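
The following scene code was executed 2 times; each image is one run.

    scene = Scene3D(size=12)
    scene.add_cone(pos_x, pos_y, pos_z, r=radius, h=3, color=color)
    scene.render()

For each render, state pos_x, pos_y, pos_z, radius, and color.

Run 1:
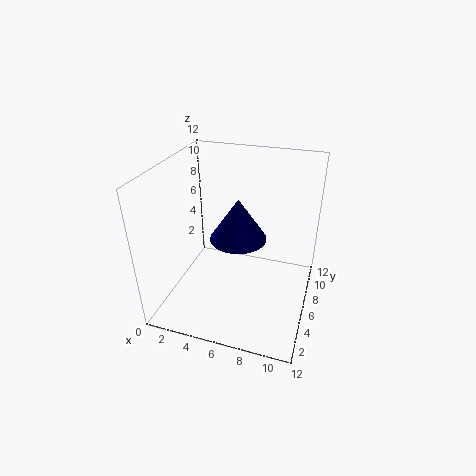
pos_x = 7, pos_y = 3, pos_z = 8, radius = 2, color = 'navy'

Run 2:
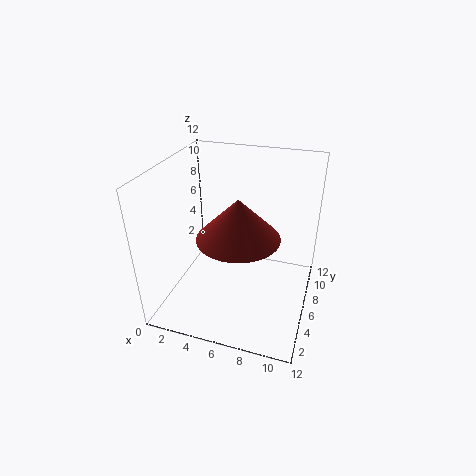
pos_x = 7, pos_y = 3, pos_z = 8, radius = 3, color = 'brown'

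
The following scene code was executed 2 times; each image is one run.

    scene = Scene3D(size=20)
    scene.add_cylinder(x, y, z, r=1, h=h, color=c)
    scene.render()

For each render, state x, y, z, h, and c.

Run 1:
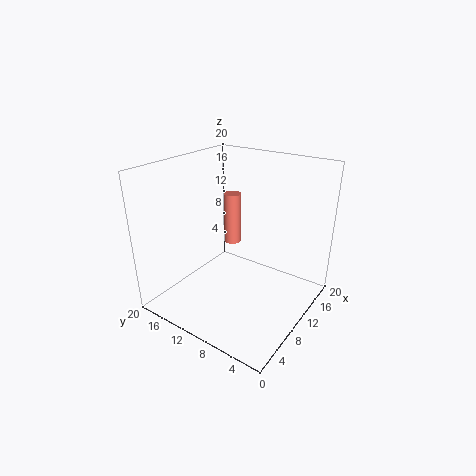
x = 6
y = 8
z = 12
h = 6
c = 'salmon'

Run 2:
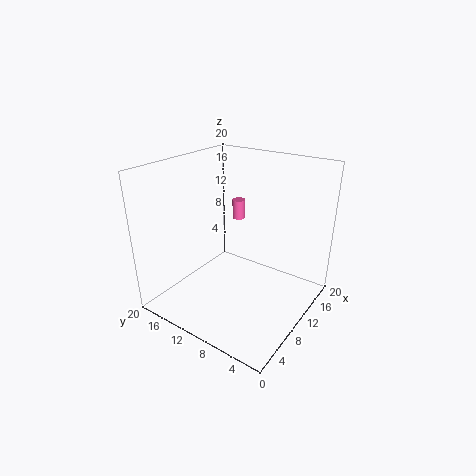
x = 16
y = 14
z = 10
h = 3
c = 'hotpink'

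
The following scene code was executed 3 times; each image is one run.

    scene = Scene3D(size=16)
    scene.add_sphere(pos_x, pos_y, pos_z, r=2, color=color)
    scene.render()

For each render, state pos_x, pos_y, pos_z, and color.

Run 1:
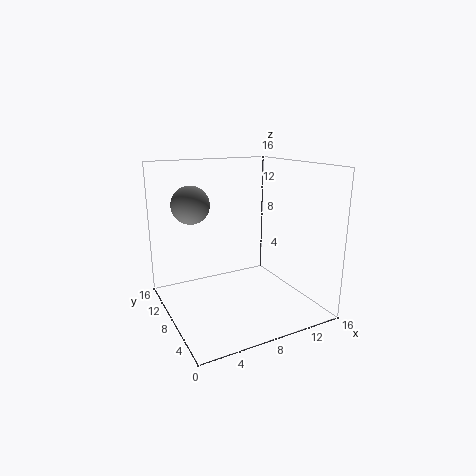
pos_x = 3; pos_y = 9; pos_z = 12; color = 'gray'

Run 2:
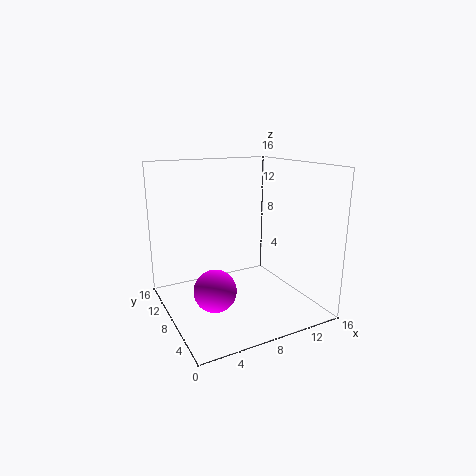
pos_x = 3; pos_y = 3; pos_z = 5; color = 'magenta'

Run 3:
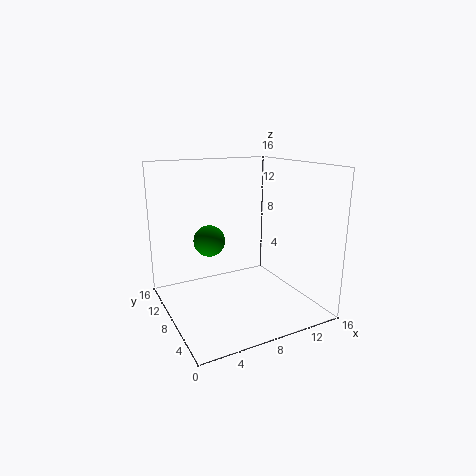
pos_x = 7; pos_y = 14; pos_z = 6; color = 'green'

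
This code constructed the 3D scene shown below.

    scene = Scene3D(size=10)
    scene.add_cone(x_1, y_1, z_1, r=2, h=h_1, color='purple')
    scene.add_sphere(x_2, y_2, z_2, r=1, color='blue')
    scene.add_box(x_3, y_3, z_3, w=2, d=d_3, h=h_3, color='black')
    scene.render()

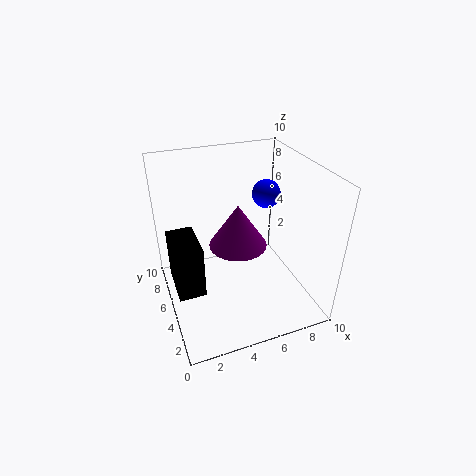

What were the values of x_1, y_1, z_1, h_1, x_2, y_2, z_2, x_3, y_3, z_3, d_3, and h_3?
x_1 = 5
y_1 = 5
z_1 = 4.5
h_1 = 3
x_2 = 7.5
y_2 = 6
z_2 = 7.5
x_3 = 0.5
y_3 = 5
z_3 = 0.5
d_3 = 3.5
h_3 = 4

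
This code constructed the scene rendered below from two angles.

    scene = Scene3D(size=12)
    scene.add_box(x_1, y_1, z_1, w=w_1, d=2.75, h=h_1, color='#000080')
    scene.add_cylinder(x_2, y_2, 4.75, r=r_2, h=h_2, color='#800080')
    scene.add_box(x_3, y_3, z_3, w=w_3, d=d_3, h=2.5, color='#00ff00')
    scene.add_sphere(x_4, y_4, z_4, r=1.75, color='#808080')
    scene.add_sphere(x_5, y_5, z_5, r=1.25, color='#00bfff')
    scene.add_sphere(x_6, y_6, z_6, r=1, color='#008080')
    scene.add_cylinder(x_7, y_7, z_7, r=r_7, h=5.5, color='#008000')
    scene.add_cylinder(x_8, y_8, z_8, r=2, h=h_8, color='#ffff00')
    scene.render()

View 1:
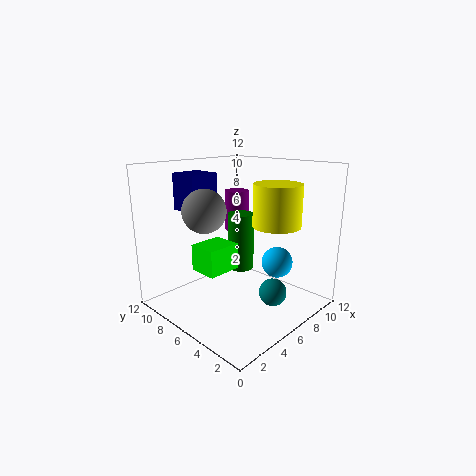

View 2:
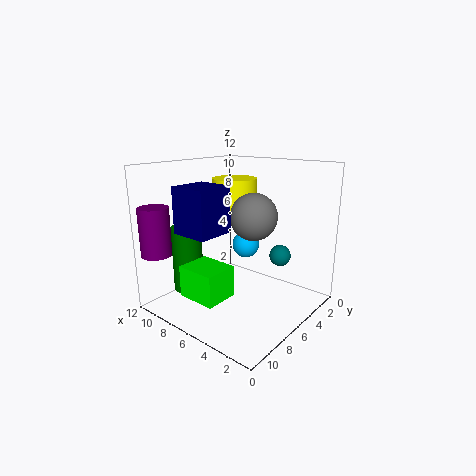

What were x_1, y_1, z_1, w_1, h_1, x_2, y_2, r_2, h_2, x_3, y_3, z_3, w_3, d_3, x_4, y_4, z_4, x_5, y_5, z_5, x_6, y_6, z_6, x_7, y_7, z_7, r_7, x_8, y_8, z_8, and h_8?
x_1 = 4, y_1 = 9.25, z_1 = 7.75, w_1 = 2.75, h_1 = 3.25, x_2 = 10.75, y_2 = 10.75, r_2 = 1.25, h_2 = 4, x_3 = 4.75, y_3 = 8, z_3 = 2, w_3 = 3.25, d_3 = 2.75, x_4 = 3.5, y_4 = 7.25, z_4 = 8.5, x_5 = 7.5, y_5 = 3, z_5 = 4.25, x_6 = 4.75, y_6 = 1.25, z_6 = 3.25, x_7 = 9.25, y_7 = 8.75, z_7 = 1.5, r_7 = 1.25, x_8 = 8.25, y_8 = 3.75, z_8 = 7, h_8 = 3.5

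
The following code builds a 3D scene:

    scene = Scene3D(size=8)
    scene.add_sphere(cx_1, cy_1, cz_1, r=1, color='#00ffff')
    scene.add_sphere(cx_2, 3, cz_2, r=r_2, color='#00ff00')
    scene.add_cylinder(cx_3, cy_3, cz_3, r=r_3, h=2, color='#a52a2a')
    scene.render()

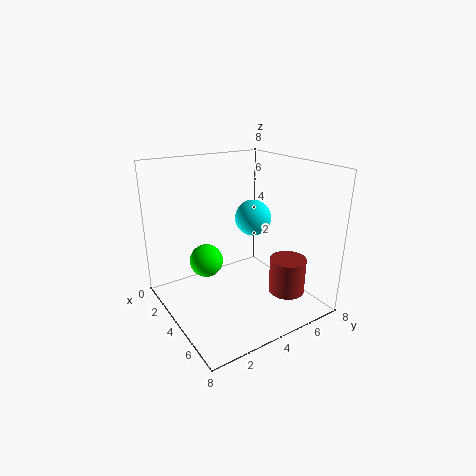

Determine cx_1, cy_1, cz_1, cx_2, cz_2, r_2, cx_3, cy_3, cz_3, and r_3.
cx_1 = 4; cy_1 = 5; cz_1 = 5; cx_2 = 2; cz_2 = 2; r_2 = 1; cx_3 = 6; cy_3 = 6; cz_3 = 1; r_3 = 1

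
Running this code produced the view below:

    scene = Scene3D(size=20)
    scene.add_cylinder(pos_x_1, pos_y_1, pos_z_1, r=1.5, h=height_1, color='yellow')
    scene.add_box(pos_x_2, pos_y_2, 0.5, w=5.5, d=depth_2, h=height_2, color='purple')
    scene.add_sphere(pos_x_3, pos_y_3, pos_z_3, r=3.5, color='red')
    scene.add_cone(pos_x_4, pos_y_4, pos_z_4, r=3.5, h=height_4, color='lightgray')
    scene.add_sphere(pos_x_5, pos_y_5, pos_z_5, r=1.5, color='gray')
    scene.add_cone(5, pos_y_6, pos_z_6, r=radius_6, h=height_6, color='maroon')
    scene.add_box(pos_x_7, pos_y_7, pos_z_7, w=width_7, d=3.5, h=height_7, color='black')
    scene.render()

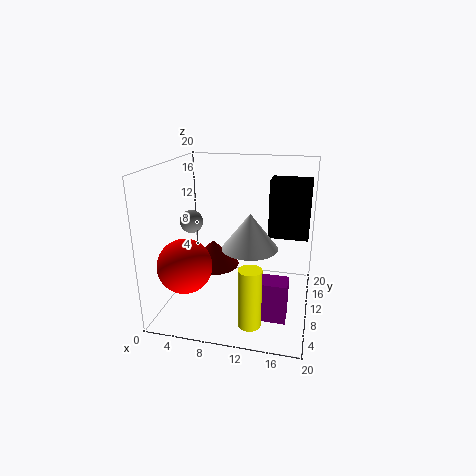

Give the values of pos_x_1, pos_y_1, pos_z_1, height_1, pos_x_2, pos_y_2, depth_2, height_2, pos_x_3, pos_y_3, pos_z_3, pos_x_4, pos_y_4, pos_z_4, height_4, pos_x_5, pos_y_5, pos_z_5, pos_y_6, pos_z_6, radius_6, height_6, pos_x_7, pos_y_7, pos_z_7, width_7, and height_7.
pos_x_1 = 13, pos_y_1 = 4, pos_z_1 = 0.5, height_1 = 8, pos_x_2 = 12, pos_y_2 = 5, depth_2 = 3, height_2 = 5.5, pos_x_3 = 4.5, pos_y_3 = 4, pos_z_3 = 8, pos_x_4 = 12.5, pos_y_4 = 6, pos_z_4 = 10.5, height_4 = 4.5, pos_x_5 = 4.5, pos_y_5 = 7, pos_z_5 = 13, pos_y_6 = 14, pos_z_6 = 3.5, radius_6 = 4, height_6 = 4, pos_x_7 = 14, pos_y_7 = 11, pos_z_7 = 10, width_7 = 5.5, height_7 = 8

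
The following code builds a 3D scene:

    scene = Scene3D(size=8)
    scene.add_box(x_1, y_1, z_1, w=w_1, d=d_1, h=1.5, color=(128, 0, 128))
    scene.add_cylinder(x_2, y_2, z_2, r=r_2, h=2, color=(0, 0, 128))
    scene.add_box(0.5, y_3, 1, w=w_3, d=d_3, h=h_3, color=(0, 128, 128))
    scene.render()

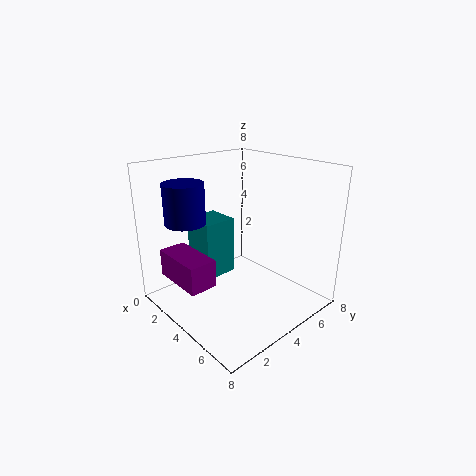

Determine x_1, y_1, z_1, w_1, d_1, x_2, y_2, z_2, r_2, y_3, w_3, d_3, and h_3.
x_1 = 1.5; y_1 = 0.5; z_1 = 2; w_1 = 3; d_1 = 1.5; x_2 = 3.5; y_2 = 1; z_2 = 5.5; r_2 = 1; y_3 = 3; w_3 = 2; d_3 = 2; h_3 = 3.5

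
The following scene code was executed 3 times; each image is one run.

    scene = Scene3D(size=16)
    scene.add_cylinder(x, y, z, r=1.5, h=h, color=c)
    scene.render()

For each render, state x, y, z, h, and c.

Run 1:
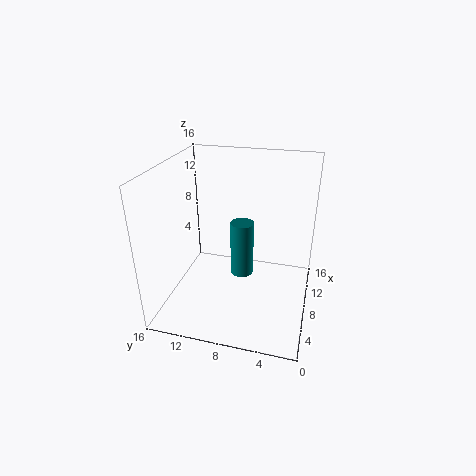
x = 12.75
y = 8.75
z = 0.25
h = 7.25
c = 'teal'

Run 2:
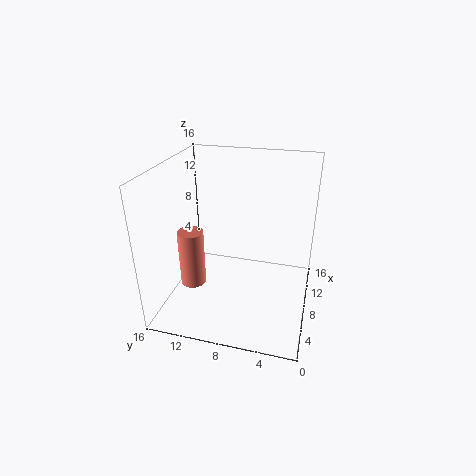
x = 7.5
y = 13.5
z = 1.5
h = 6.75
c = 'salmon'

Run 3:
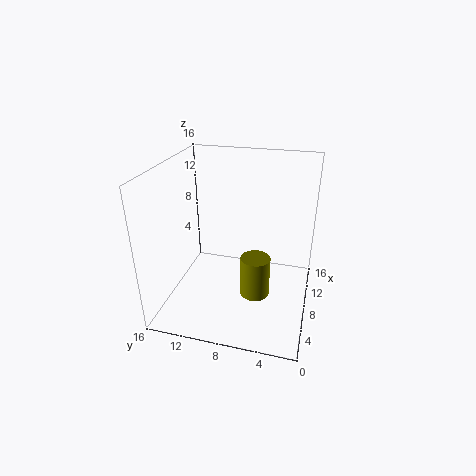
x = 4.5
y = 5.25
z = 3.75
h = 4.25
c = 'olive'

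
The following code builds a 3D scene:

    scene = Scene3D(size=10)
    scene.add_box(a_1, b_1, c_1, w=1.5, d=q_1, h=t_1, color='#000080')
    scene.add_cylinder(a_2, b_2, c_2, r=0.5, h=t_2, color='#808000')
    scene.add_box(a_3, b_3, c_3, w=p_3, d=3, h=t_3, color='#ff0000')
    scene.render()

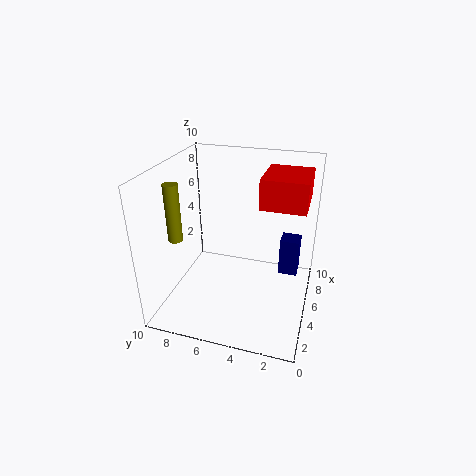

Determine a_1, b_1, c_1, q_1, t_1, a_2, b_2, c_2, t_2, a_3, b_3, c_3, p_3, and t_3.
a_1 = 8, b_1 = 1, c_1 = 0.5, q_1 = 1.5, t_1 = 3, a_2 = 3.5, b_2 = 9, c_2 = 5, t_2 = 4, a_3 = 4.5, b_3 = 0.5, c_3 = 7.5, p_3 = 3.5, t_3 = 2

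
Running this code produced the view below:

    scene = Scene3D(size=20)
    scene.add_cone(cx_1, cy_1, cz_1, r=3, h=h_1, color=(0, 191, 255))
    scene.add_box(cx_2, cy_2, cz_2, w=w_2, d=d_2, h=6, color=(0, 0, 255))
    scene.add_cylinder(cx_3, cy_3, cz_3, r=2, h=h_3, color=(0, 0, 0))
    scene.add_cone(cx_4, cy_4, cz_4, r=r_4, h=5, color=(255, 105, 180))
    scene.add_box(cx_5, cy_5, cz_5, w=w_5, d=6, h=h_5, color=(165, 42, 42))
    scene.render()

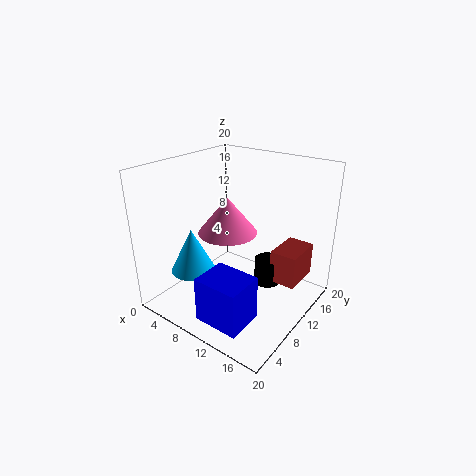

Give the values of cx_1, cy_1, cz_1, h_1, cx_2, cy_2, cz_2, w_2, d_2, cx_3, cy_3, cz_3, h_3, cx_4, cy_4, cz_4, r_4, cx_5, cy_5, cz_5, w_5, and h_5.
cx_1 = 6
cy_1 = 5
cz_1 = 6
h_1 = 6
cx_2 = 10
cy_2 = 1
cz_2 = 2
w_2 = 6
d_2 = 5
cx_3 = 12
cy_3 = 15
cz_3 = 1
h_3 = 4
cx_4 = 9
cy_4 = 9
cz_4 = 11
r_4 = 4
cx_5 = 13
cy_5 = 14
cz_5 = 2
w_5 = 4
h_5 = 5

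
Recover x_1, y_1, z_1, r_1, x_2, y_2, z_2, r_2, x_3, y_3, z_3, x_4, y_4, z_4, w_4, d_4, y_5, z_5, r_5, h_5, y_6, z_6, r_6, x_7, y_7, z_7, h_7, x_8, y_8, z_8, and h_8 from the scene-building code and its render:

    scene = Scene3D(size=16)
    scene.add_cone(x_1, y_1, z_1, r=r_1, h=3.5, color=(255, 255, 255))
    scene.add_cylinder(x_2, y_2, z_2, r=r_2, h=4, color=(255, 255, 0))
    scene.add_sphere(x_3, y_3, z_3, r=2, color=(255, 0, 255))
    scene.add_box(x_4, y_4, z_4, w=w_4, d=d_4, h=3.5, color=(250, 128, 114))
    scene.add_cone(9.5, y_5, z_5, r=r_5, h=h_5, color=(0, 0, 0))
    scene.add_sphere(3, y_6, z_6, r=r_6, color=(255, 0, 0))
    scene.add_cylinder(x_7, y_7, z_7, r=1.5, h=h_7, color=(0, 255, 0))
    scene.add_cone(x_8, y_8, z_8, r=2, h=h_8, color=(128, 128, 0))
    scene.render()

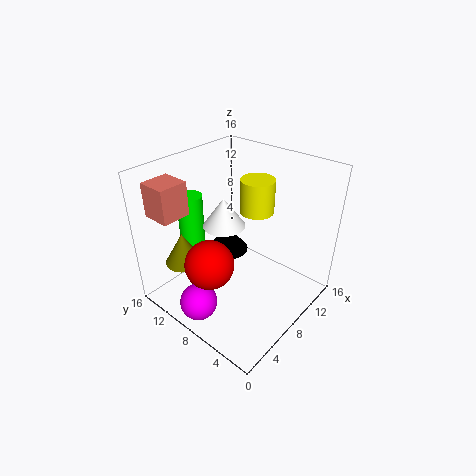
x_1 = 9
y_1 = 11
z_1 = 8
r_1 = 2.5
x_2 = 12
y_2 = 8.5
z_2 = 9.5
r_2 = 2
x_3 = 2
y_3 = 8.5
z_3 = 2.5
x_4 = 0.5
y_4 = 10.5
z_4 = 12
w_4 = 3
d_4 = 3
y_5 = 11
z_5 = 4.5
r_5 = 2.5
h_5 = 3
y_6 = 7.5
z_6 = 7.5
r_6 = 2.5
x_7 = 7
y_7 = 14.5
z_7 = 5
h_7 = 6.5
x_8 = 3
y_8 = 11.5
z_8 = 6
h_8 = 3.5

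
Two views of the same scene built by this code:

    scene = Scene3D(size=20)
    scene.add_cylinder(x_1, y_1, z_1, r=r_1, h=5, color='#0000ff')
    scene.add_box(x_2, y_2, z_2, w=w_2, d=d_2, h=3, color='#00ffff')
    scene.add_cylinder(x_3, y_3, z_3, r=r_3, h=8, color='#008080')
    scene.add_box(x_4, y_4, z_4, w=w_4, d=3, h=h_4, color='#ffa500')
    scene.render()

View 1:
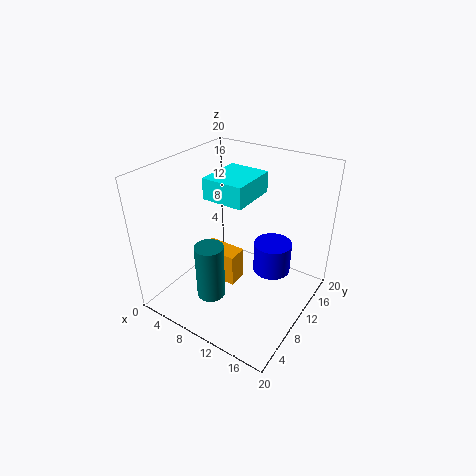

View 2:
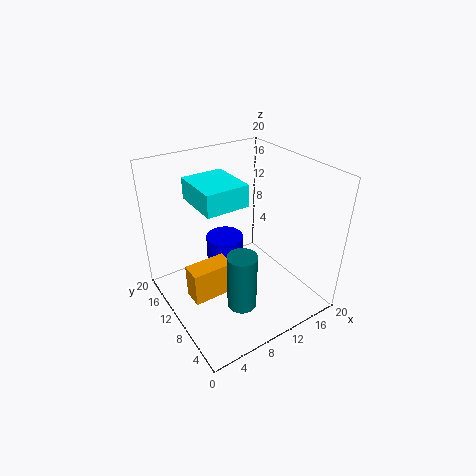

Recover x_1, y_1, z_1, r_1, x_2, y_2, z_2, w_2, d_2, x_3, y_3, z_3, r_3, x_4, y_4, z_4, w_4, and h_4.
x_1 = 12
y_1 = 17
z_1 = 1
r_1 = 3
x_2 = 5
y_2 = 9
z_2 = 15
w_2 = 6
d_2 = 7
x_3 = 8
y_3 = 6
z_3 = 2
r_3 = 2
x_4 = 3
y_4 = 10
z_4 = 1
w_4 = 6
h_4 = 5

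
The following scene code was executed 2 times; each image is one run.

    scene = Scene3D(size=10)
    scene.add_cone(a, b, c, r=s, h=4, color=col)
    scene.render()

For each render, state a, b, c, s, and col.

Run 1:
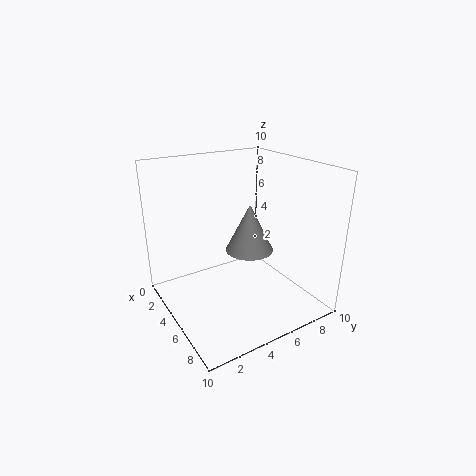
a = 2, b = 8, c = 2, s = 2, col = 'gray'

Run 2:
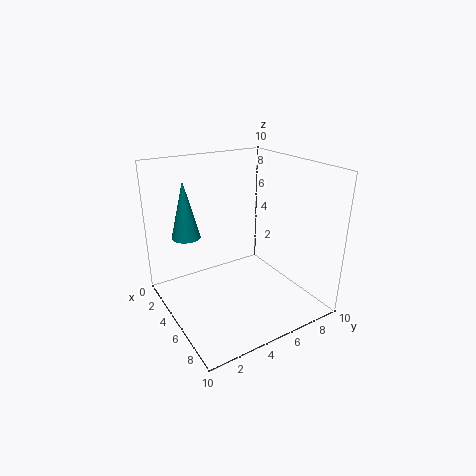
a = 3, b = 2, c = 5, s = 1, col = 'teal'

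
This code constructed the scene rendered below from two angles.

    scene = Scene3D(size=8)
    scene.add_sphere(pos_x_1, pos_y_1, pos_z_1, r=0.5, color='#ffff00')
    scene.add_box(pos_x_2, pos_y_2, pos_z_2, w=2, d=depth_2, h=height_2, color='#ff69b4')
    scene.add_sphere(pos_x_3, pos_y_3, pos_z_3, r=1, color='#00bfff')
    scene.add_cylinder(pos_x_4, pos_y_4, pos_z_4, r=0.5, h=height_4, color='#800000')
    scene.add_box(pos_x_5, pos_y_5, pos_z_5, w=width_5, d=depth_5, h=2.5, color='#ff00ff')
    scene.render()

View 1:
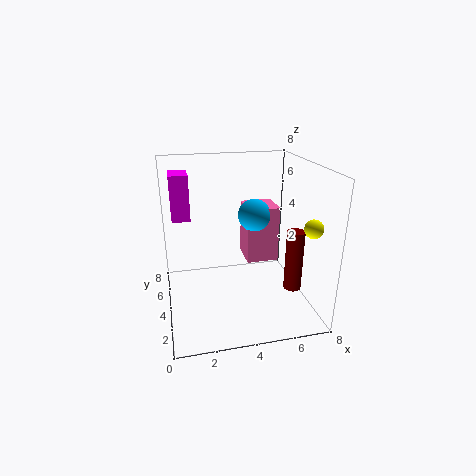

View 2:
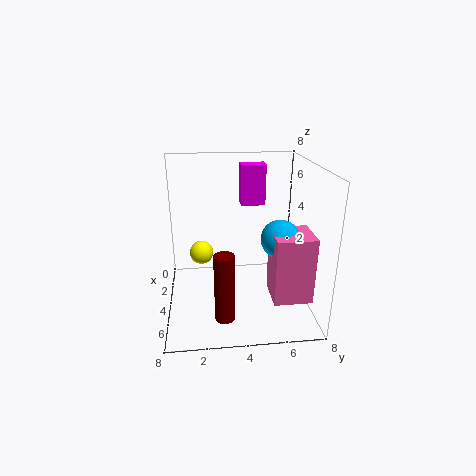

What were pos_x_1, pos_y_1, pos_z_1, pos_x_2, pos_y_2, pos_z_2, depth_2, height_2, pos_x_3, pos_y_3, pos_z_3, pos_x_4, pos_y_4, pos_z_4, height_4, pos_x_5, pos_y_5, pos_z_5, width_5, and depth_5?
pos_x_1 = 7.5; pos_y_1 = 2; pos_z_1 = 5; pos_x_2 = 5; pos_y_2 = 5.5; pos_z_2 = 1.5; depth_2 = 2; height_2 = 3.5; pos_x_3 = 5.5; pos_y_3 = 6; pos_z_3 = 4.5; pos_x_4 = 7; pos_y_4 = 3; pos_z_4 = 1; height_4 = 3.5; pos_x_5 = 0.5; pos_y_5 = 4.5; pos_z_5 = 5; width_5 = 1; depth_5 = 1.5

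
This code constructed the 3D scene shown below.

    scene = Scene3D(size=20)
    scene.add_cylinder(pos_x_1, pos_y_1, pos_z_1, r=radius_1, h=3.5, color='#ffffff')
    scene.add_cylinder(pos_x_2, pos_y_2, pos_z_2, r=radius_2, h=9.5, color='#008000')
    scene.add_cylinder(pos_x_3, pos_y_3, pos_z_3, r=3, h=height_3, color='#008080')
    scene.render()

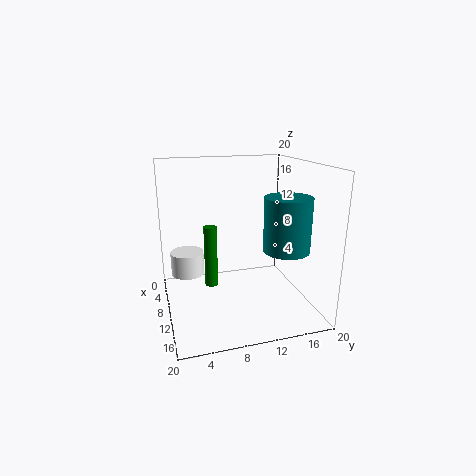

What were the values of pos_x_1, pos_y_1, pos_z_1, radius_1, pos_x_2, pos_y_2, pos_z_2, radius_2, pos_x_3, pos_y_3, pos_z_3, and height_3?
pos_x_1 = 4.5, pos_y_1 = 3.5, pos_z_1 = 3, radius_1 = 2.5, pos_x_2 = 5.5, pos_y_2 = 7, pos_z_2 = 1, radius_2 = 1, pos_x_3 = 15, pos_y_3 = 15, pos_z_3 = 9.5, height_3 = 7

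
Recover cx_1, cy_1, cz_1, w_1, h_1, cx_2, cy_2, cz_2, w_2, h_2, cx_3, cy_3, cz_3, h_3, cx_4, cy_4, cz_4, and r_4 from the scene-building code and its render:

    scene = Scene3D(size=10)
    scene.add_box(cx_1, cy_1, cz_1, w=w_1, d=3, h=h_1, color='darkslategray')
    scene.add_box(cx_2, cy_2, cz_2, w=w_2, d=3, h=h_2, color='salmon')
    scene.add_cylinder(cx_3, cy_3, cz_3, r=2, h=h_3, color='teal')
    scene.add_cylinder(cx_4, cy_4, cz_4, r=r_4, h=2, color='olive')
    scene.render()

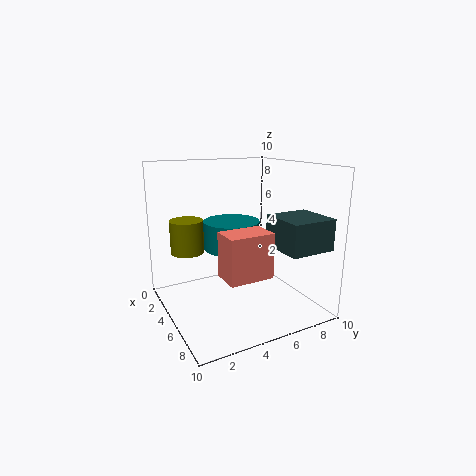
cx_1 = 7, cy_1 = 6, cz_1 = 5, w_1 = 3, h_1 = 2, cx_2 = 6, cy_2 = 3, cz_2 = 3, w_2 = 2, h_2 = 3, cx_3 = 4, cy_3 = 5, cz_3 = 4, h_3 = 2, cx_4 = 6, cy_4 = 1, cz_4 = 5, r_4 = 1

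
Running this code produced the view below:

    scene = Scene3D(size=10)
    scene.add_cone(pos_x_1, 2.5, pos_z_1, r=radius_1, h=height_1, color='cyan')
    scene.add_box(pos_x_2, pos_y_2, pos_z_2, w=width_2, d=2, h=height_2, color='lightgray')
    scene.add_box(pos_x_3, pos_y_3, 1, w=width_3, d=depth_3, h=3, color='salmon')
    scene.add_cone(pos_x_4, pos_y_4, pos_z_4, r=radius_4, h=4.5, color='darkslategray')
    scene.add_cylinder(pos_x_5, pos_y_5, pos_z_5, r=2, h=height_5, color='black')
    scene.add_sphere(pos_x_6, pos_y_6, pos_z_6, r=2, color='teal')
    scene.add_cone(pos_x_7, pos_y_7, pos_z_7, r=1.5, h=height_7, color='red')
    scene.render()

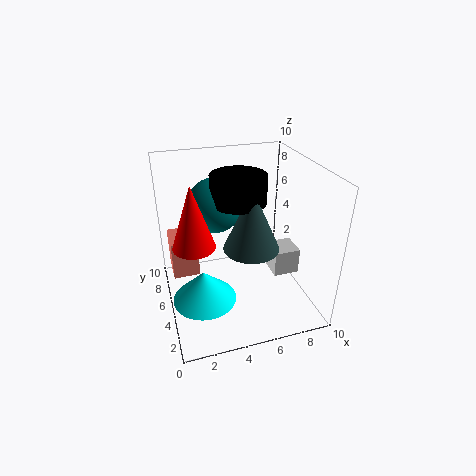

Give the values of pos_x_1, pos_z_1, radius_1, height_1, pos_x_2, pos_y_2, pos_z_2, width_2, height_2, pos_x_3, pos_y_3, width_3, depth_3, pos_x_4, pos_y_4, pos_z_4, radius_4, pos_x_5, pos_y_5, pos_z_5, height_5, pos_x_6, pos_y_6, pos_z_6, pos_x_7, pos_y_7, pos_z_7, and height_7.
pos_x_1 = 2; pos_z_1 = 2.5; radius_1 = 2; height_1 = 2; pos_x_2 = 8; pos_y_2 = 5; pos_z_2 = 1; width_2 = 2; height_2 = 2; pos_x_3 = 0.5; pos_y_3 = 7; width_3 = 2; depth_3 = 2.5; pos_x_4 = 6; pos_y_4 = 5; pos_z_4 = 4; radius_4 = 2; pos_x_5 = 5.5; pos_y_5 = 6.5; pos_z_5 = 7; height_5 = 2; pos_x_6 = 4; pos_y_6 = 7.5; pos_z_6 = 6.5; pos_x_7 = 2; pos_y_7 = 5.5; pos_z_7 = 4.5; height_7 = 4.5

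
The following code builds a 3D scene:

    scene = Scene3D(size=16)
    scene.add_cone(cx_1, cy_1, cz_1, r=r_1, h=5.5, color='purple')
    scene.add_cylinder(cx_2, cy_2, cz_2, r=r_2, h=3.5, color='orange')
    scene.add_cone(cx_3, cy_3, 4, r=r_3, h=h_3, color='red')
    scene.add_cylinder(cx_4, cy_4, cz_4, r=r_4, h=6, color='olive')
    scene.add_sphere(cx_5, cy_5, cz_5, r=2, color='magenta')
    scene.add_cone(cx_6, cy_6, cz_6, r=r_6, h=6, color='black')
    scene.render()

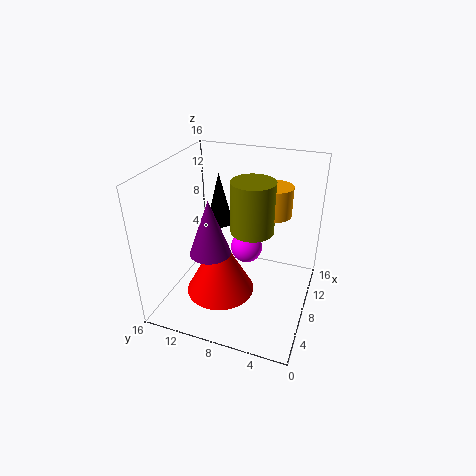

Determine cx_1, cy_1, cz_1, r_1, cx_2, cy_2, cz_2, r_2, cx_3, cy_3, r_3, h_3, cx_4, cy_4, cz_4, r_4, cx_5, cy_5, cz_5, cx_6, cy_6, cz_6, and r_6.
cx_1 = 3; cy_1 = 9; cz_1 = 9; r_1 = 2; cx_2 = 12; cy_2 = 5; cz_2 = 9.5; r_2 = 2; cx_3 = 4; cy_3 = 8.5; r_3 = 3.5; h_3 = 6.5; cx_4 = 10; cy_4 = 7; cz_4 = 8; r_4 = 2.5; cx_5 = 12.5; cy_5 = 8.5; cz_5 = 4; cx_6 = 10; cy_6 = 11; cz_6 = 8.5; r_6 = 1.5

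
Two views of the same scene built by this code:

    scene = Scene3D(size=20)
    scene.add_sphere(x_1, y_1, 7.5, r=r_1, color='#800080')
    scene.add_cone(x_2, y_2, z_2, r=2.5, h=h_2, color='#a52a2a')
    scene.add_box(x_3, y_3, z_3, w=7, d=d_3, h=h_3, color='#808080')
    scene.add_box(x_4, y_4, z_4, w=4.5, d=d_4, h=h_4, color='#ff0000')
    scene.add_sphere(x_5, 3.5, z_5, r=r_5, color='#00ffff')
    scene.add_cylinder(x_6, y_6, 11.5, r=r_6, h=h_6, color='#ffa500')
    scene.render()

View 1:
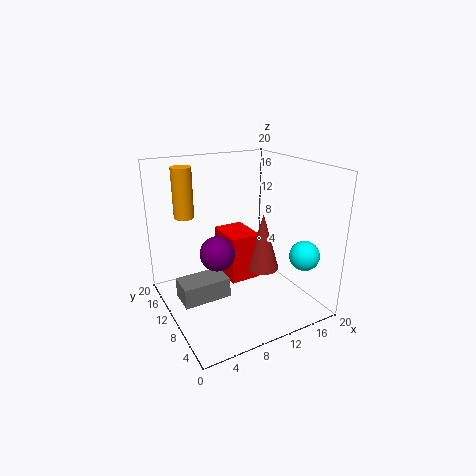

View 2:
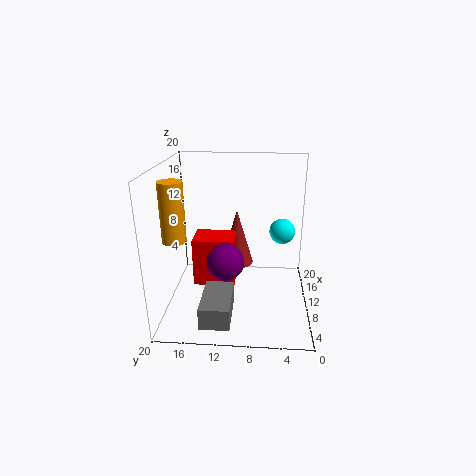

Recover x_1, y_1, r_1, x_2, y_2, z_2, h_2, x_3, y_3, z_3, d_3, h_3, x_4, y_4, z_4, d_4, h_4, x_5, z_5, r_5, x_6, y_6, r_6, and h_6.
x_1 = 7.5; y_1 = 11.5; r_1 = 2.5; x_2 = 14.5; y_2 = 10.5; z_2 = 4; h_2 = 8.5; x_3 = 2; y_3 = 10.5; z_3 = 0.5; d_3 = 4; h_3 = 3; x_4 = 9.5; y_4 = 10.5; z_4 = 2.5; d_4 = 6; h_4 = 7; x_5 = 16.5; z_5 = 8.5; r_5 = 2; x_6 = 5; y_6 = 17.5; r_6 = 1.5; h_6 = 7.5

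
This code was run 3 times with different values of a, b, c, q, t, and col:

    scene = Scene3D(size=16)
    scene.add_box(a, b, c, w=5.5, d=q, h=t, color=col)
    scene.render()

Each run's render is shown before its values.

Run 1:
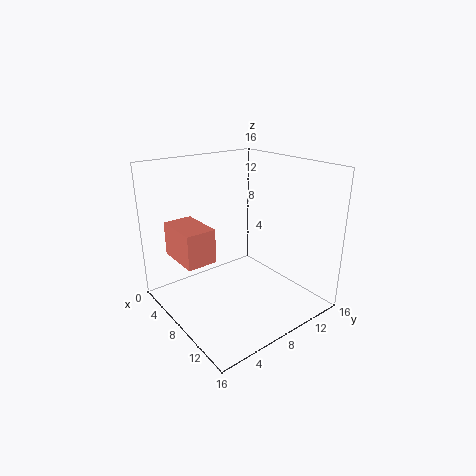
a = 1
b = 2.5
c = 5
q = 3.5
t = 4
col = 'salmon'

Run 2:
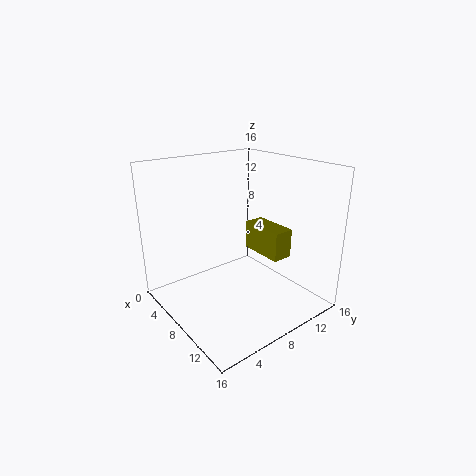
a = 4.5
b = 12
c = 4.5
q = 2.5
t = 3.5
col = 'olive'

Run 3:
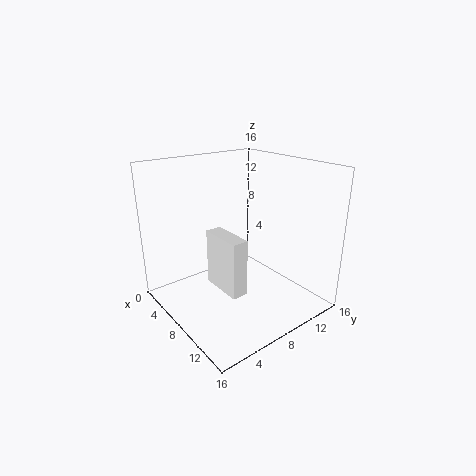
a = 3
b = 7
c = 0.5
q = 2
t = 7
col = 'white'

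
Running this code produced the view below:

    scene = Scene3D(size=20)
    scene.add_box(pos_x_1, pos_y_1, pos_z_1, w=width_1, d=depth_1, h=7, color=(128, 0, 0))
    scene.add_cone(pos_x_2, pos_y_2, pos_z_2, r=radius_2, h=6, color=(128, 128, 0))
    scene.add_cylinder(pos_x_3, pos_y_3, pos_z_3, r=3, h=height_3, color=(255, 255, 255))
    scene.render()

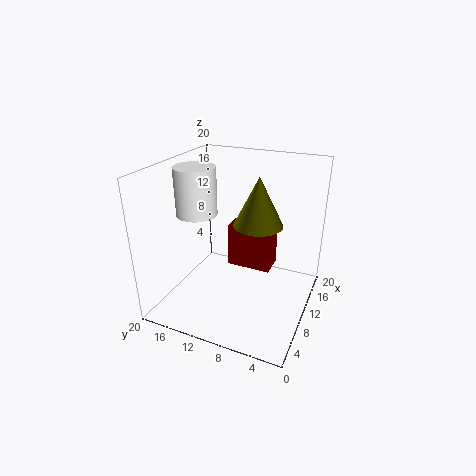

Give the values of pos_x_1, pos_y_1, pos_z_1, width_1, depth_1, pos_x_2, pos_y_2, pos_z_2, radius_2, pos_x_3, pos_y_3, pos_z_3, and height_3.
pos_x_1 = 15; pos_y_1 = 7; pos_z_1 = 2; width_1 = 4; depth_1 = 7; pos_x_2 = 7; pos_y_2 = 6; pos_z_2 = 14; radius_2 = 3; pos_x_3 = 11; pos_y_3 = 17; pos_z_3 = 12; height_3 = 7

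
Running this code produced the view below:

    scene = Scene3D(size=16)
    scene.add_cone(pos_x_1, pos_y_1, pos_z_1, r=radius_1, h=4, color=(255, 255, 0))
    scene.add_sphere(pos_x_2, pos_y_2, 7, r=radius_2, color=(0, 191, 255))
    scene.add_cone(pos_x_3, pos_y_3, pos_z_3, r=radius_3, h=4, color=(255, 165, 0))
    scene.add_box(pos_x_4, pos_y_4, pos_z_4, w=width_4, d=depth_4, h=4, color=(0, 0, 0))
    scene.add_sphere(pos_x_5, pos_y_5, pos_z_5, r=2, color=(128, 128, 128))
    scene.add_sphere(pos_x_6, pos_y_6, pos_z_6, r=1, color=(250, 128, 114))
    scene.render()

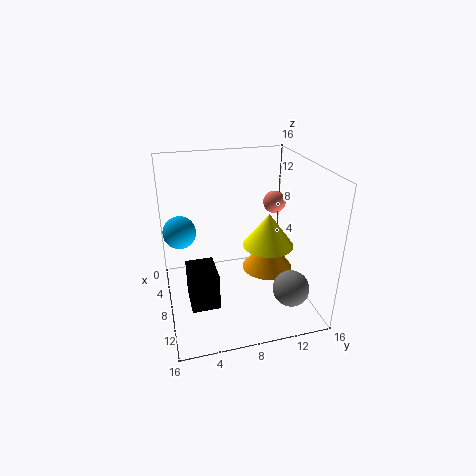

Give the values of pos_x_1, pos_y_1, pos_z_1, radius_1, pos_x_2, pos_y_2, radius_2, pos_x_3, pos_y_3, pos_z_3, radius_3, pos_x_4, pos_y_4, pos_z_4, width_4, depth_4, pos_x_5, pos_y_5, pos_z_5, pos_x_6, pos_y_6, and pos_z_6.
pos_x_1 = 7
pos_y_1 = 12
pos_z_1 = 6
radius_1 = 3
pos_x_2 = 3
pos_y_2 = 2
radius_2 = 2
pos_x_3 = 7
pos_y_3 = 12
pos_z_3 = 3
radius_3 = 3
pos_x_4 = 8
pos_y_4 = 2
pos_z_4 = 2
width_4 = 4
depth_4 = 3
pos_x_5 = 12
pos_y_5 = 13
pos_z_5 = 3
pos_x_6 = 13
pos_y_6 = 10
pos_z_6 = 14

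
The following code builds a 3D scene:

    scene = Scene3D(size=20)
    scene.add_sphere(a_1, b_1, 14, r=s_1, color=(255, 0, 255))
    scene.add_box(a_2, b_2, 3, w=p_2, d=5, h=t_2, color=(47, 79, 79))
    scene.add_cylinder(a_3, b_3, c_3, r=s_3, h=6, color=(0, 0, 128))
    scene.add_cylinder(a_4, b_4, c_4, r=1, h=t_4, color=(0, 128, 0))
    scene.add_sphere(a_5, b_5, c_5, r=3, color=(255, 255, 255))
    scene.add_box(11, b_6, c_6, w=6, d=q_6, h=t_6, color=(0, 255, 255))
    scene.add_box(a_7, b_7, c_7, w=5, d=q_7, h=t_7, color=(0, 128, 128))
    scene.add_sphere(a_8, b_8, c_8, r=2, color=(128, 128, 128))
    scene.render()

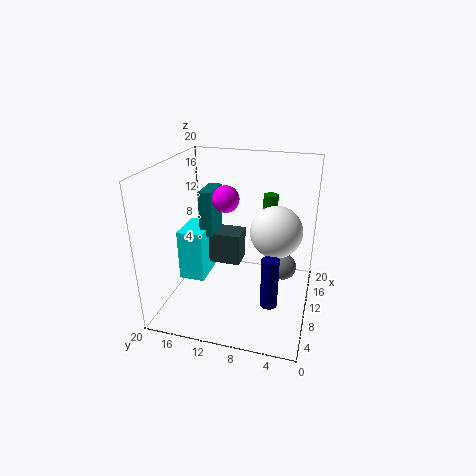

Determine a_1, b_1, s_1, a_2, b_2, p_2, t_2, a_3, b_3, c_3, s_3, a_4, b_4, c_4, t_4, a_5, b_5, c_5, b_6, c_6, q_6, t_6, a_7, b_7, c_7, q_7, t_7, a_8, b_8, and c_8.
a_1 = 14, b_1 = 13, s_1 = 2, a_2 = 14, b_2 = 11, p_2 = 4, t_2 = 5, a_3 = 2, b_3 = 4, c_3 = 6, s_3 = 1, a_4 = 12, b_4 = 6, c_4 = 11, t_4 = 5, a_5 = 5, b_5 = 4, c_5 = 14, b_6 = 16, c_6 = 1, q_6 = 4, t_6 = 8, a_7 = 13, b_7 = 15, c_7 = 8, q_7 = 2, t_7 = 7, a_8 = 14, b_8 = 4, c_8 = 4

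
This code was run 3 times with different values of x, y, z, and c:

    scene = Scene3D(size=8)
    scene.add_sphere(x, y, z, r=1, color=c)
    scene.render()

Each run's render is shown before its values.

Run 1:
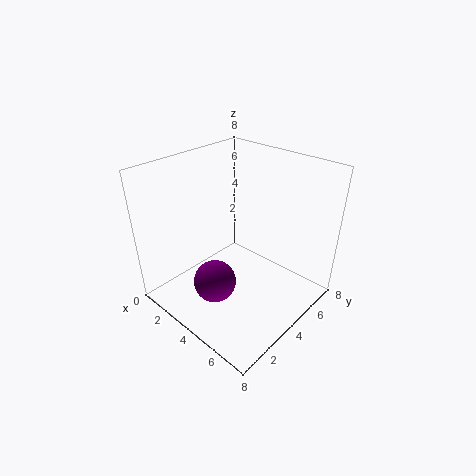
x = 5.25, y = 1, z = 3.5, c = 'purple'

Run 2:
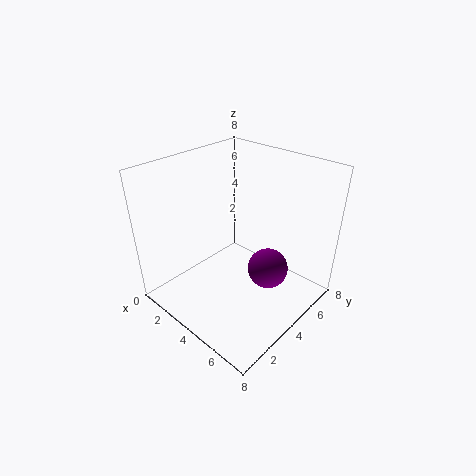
x = 6.5, y = 3.5, z = 3.5, c = 'purple'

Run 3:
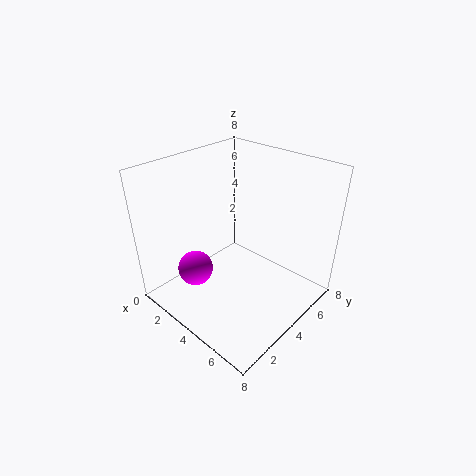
x = 2.25, y = 2.25, z = 2, c = 'magenta'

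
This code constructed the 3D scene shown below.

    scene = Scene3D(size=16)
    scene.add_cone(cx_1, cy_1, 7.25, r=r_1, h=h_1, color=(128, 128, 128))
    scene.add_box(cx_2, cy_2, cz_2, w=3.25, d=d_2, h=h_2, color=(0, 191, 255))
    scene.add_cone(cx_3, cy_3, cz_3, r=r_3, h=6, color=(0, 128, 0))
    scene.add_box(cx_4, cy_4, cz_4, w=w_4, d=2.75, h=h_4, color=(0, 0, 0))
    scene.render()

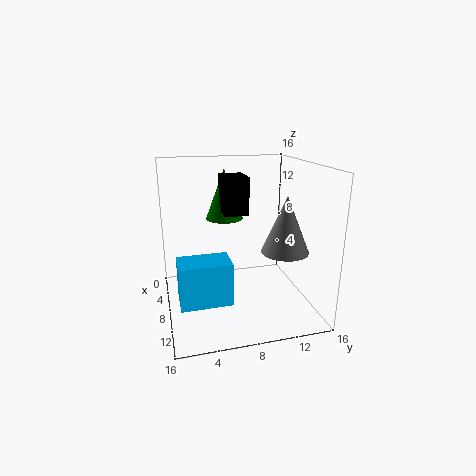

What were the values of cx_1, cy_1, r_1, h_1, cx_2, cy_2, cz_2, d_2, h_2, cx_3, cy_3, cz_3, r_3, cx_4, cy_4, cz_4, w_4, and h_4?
cx_1 = 11.25; cy_1 = 12.25; r_1 = 2.5; h_1 = 6; cx_2 = 9.75; cy_2 = 1; cz_2 = 2.75; d_2 = 5.25; h_2 = 4.5; cx_3 = 3.5; cy_3 = 7.5; cz_3 = 9; r_3 = 2.25; cx_4 = 3.75; cy_4 = 6.75; cz_4 = 10.25; w_4 = 3.5; h_4 = 4.25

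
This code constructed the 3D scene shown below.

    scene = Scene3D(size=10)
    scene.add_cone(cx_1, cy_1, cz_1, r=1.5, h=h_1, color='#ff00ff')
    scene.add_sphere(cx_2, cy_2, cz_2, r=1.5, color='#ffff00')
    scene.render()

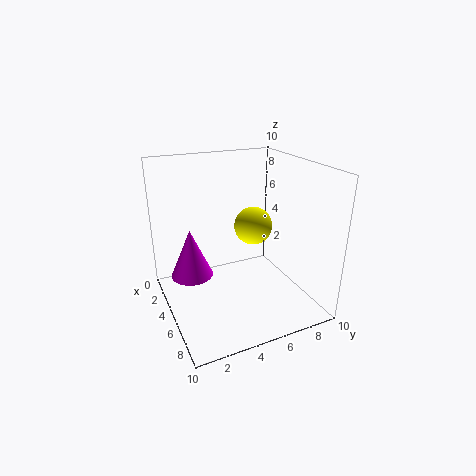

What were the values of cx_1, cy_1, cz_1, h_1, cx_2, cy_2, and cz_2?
cx_1 = 3.5, cy_1 = 2, cz_1 = 2, h_1 = 3.5, cx_2 = 2.5, cy_2 = 7.5, cz_2 = 4.5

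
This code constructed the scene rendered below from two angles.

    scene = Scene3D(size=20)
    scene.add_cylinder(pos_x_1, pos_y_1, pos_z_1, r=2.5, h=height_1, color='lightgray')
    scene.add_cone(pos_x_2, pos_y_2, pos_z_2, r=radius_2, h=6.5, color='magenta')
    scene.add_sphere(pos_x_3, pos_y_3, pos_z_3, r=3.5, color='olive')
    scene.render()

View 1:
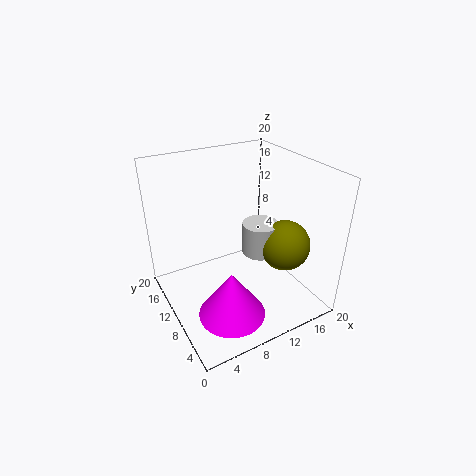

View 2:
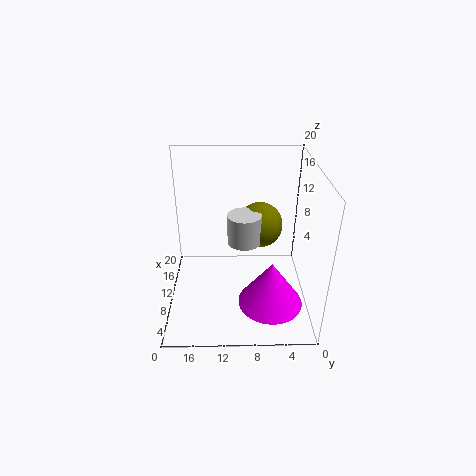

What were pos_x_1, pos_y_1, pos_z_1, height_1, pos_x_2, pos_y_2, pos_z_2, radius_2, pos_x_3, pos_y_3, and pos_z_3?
pos_x_1 = 13; pos_y_1 = 9; pos_z_1 = 7.5; height_1 = 4.5; pos_x_2 = 6.5; pos_y_2 = 5.5; pos_z_2 = 1.5; radius_2 = 4.5; pos_x_3 = 15.5; pos_y_3 = 6.5; pos_z_3 = 9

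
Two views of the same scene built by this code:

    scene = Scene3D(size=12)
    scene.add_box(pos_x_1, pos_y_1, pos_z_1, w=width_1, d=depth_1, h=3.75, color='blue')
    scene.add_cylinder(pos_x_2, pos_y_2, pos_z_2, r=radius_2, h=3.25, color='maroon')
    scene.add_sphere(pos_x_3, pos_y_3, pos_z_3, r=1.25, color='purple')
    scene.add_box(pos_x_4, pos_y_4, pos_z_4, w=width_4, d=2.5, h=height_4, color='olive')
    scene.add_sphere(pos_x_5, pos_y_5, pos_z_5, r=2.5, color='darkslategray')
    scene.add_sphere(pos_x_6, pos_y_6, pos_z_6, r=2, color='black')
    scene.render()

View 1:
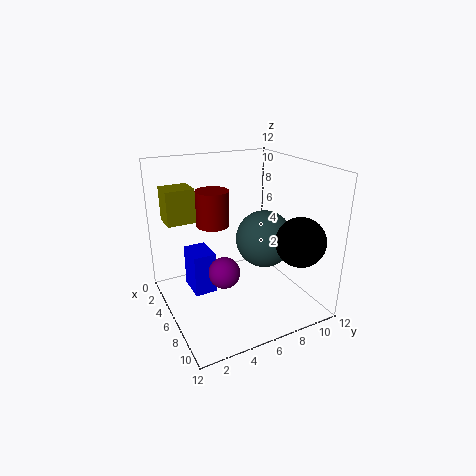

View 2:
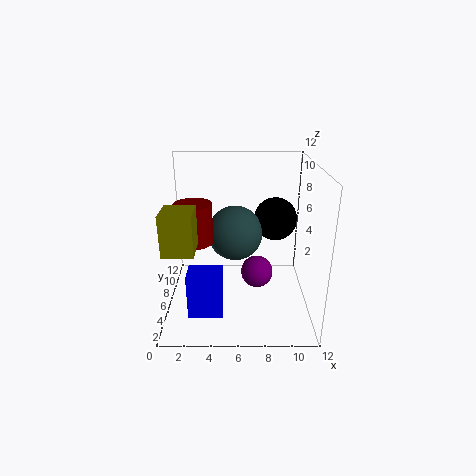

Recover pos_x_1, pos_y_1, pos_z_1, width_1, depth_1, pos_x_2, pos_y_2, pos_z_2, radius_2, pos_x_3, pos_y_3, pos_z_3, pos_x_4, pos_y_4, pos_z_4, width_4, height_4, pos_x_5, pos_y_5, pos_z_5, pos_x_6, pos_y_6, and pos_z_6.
pos_x_1 = 2
pos_y_1 = 2.5
pos_z_1 = 0.5
width_1 = 2.75
depth_1 = 2
pos_x_2 = 2.5
pos_y_2 = 5.25
pos_z_2 = 6
radius_2 = 1.5
pos_x_3 = 7.5
pos_y_3 = 4
pos_z_3 = 4
pos_x_4 = 0.75
pos_y_4 = 1
pos_z_4 = 6.75
width_4 = 2.25
height_4 = 3
pos_x_5 = 5.75
pos_y_5 = 8.75
pos_z_5 = 5.25
pos_x_6 = 9.5
pos_y_6 = 9.75
pos_z_6 = 6.25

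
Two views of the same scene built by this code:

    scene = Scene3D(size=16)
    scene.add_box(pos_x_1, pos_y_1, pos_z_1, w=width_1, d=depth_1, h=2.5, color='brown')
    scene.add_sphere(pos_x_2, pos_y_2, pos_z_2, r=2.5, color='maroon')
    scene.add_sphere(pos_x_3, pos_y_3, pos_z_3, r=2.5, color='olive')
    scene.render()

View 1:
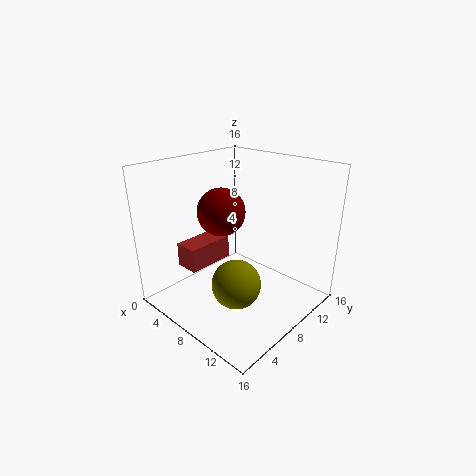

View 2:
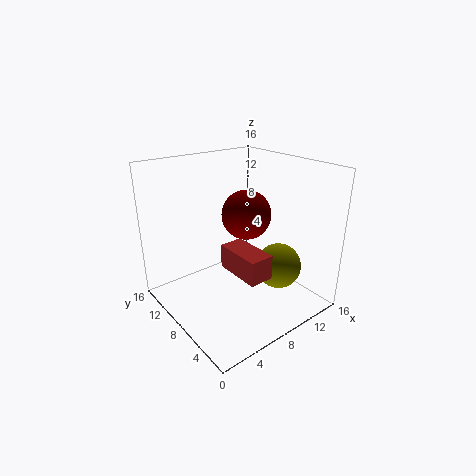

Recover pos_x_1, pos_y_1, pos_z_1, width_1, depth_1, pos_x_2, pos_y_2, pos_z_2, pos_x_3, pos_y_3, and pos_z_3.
pos_x_1 = 5, pos_y_1 = 2, pos_z_1 = 6, width_1 = 2.5, depth_1 = 5, pos_x_2 = 7.5, pos_y_2 = 6, pos_z_2 = 11.5, pos_x_3 = 11, pos_y_3 = 4.5, pos_z_3 = 5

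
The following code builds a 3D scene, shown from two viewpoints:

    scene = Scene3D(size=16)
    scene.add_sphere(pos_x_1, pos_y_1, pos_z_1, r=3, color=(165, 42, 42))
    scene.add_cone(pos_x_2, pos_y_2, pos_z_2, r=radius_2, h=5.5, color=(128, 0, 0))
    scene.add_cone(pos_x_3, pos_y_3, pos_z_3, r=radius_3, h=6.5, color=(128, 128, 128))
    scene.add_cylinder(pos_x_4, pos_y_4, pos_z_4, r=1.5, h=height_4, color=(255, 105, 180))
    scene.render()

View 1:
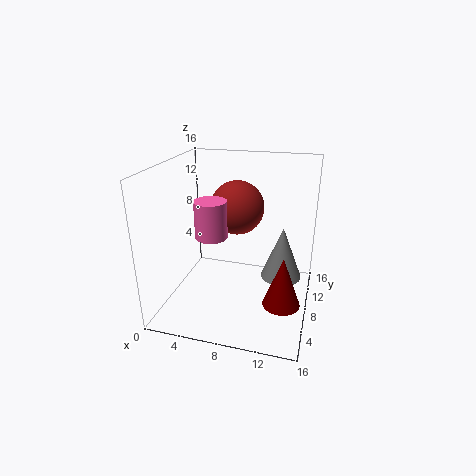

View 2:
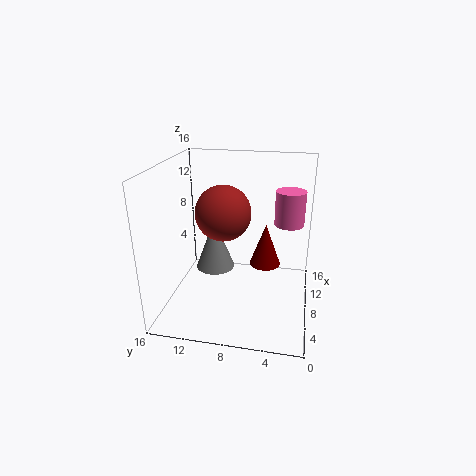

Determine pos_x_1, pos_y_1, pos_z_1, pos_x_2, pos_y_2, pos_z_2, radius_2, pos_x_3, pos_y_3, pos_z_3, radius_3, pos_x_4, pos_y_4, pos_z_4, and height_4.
pos_x_1 = 7.5
pos_y_1 = 9.5
pos_z_1 = 11
pos_x_2 = 13.5
pos_y_2 = 5.5
pos_z_2 = 2
radius_2 = 2
pos_x_3 = 12.5
pos_y_3 = 12
pos_z_3 = 1.5
radius_3 = 2.5
pos_x_4 = 7
pos_y_4 = 2.5
pos_z_4 = 10.5
height_4 = 3.5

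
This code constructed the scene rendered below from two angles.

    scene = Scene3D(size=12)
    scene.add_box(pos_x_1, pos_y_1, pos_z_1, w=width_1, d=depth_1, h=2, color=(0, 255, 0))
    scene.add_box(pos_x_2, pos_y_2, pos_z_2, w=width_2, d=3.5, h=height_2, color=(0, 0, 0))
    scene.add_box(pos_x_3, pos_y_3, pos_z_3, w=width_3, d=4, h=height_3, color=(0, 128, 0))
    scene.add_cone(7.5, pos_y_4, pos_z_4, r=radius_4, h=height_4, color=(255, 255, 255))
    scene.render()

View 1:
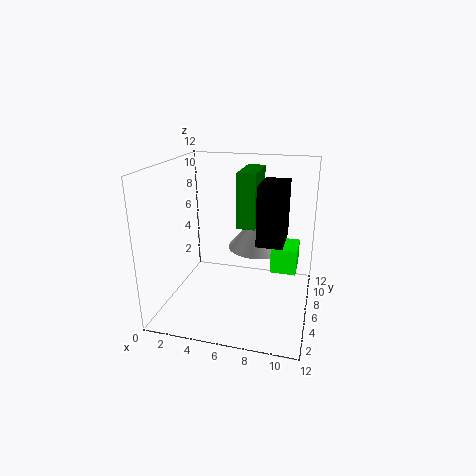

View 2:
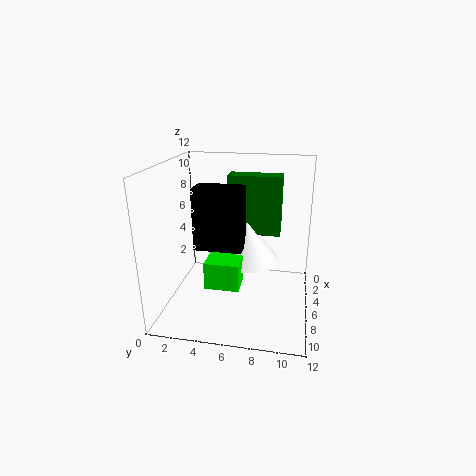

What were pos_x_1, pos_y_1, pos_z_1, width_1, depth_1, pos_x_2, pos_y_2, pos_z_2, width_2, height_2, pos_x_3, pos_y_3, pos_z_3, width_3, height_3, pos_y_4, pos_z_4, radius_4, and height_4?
pos_x_1 = 9
pos_y_1 = 4.5
pos_z_1 = 4
width_1 = 2
depth_1 = 2.5
pos_x_2 = 8
pos_y_2 = 3.5
pos_z_2 = 6.5
width_2 = 2
height_2 = 4.5
pos_x_3 = 6
pos_y_3 = 5.5
pos_z_3 = 7
width_3 = 1.5
height_3 = 4.5
pos_y_4 = 7
pos_z_4 = 5
radius_4 = 2.5
height_4 = 3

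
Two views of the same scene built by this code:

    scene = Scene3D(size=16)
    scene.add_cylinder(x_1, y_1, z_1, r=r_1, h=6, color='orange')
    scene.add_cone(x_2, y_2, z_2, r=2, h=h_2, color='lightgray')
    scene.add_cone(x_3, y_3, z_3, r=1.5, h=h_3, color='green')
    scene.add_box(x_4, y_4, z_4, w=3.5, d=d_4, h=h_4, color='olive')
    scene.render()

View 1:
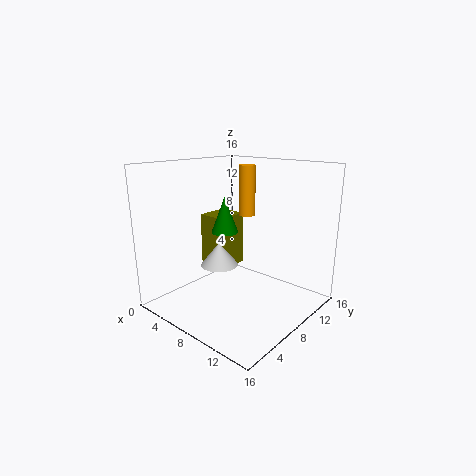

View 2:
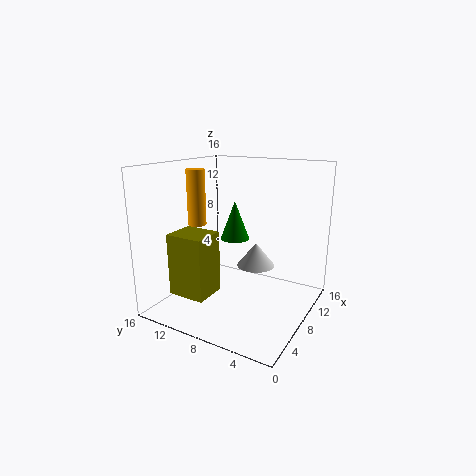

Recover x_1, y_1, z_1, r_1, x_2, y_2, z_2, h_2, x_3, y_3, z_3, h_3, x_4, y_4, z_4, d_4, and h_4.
x_1 = 6; y_1 = 12; z_1 = 9.5; r_1 = 1; x_2 = 7.5; y_2 = 5.5; z_2 = 5.5; h_2 = 2.5; x_3 = 6.5; y_3 = 7.5; z_3 = 8.5; h_3 = 4; x_4 = 1.5; y_4 = 8.5; z_4 = 3; d_4 = 4; h_4 = 6.5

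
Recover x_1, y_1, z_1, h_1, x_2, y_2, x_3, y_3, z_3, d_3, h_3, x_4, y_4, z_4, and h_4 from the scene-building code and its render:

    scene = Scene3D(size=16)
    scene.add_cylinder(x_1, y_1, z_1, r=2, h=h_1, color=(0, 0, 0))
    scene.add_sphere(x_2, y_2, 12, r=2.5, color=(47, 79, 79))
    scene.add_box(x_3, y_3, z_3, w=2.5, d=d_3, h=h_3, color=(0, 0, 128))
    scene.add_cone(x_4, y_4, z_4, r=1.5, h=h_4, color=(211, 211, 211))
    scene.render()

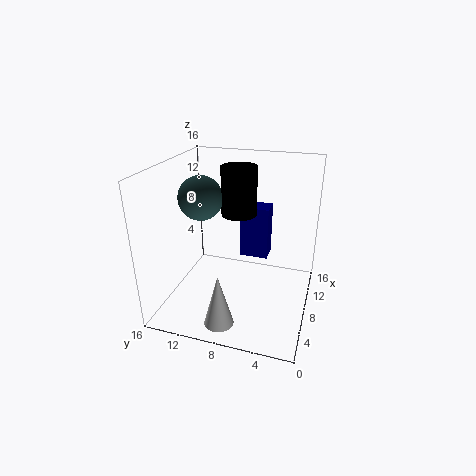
x_1 = 10; y_1 = 8.5; z_1 = 10; h_1 = 5.5; x_2 = 8.5; y_2 = 12.5; x_3 = 12; y_3 = 5.5; z_3 = 3.5; d_3 = 3.5; h_3 = 6.5; x_4 = 1.5; y_4 = 8; z_4 = 1.5; h_4 = 5.5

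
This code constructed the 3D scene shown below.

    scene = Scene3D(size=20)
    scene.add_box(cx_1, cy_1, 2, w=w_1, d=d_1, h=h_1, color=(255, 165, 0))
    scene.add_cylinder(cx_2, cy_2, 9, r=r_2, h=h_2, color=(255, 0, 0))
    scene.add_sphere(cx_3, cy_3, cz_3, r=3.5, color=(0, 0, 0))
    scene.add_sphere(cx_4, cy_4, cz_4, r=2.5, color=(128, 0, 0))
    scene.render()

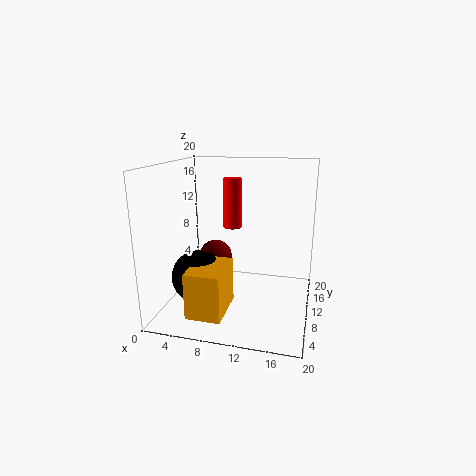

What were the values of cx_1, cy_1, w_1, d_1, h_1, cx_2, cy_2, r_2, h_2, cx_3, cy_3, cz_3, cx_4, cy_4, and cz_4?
cx_1 = 5.5, cy_1 = 1, w_1 = 4.5, d_1 = 6.5, h_1 = 6, cx_2 = 7, cy_2 = 18, r_2 = 1.5, h_2 = 8, cx_3 = 5.5, cy_3 = 6, cz_3 = 5.5, cx_4 = 5.5, cy_4 = 13.5, cz_4 = 5.5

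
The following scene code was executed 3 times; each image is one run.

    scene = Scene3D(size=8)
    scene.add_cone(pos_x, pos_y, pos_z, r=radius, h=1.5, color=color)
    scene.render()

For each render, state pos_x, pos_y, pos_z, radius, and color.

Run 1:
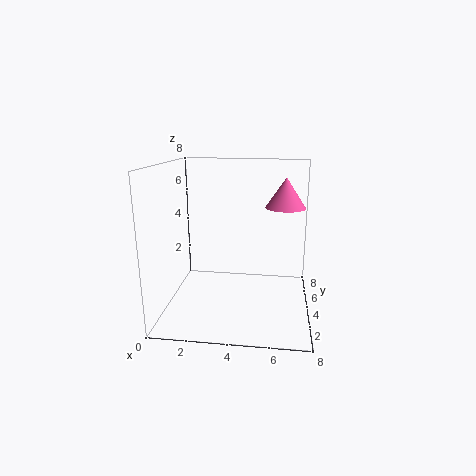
pos_x = 6.5, pos_y = 3, pos_z = 6, radius = 1, color = 'hotpink'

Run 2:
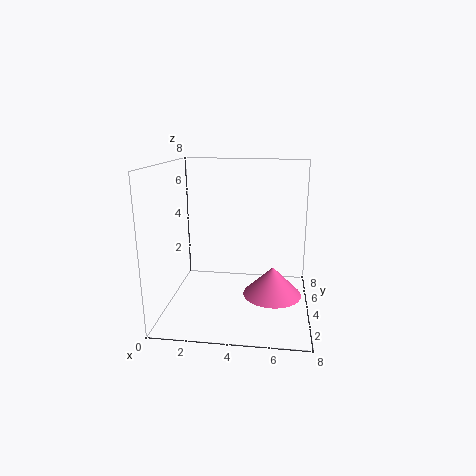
pos_x = 6, pos_y = 2.5, pos_z = 1.5, radius = 1.5, color = 'hotpink'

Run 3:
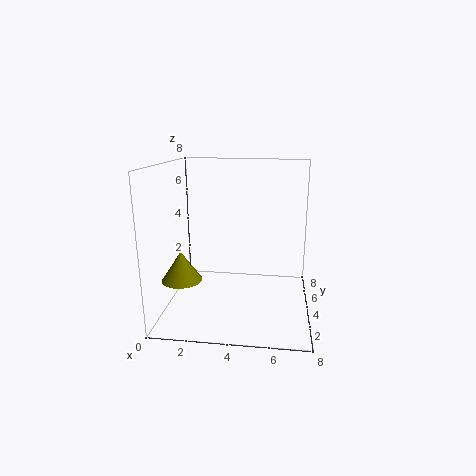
pos_x = 1.5, pos_y = 1.5, pos_z = 2.5, radius = 1, color = 'olive'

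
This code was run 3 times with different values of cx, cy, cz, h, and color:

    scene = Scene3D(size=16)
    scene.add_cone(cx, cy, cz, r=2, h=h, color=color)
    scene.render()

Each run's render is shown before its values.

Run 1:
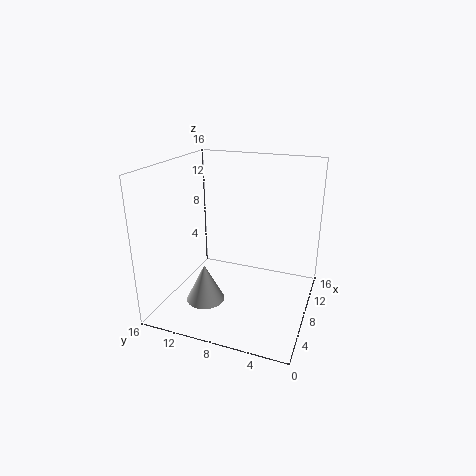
cx = 3.5; cy = 10; cz = 2.5; h = 4; color = 'lightgray'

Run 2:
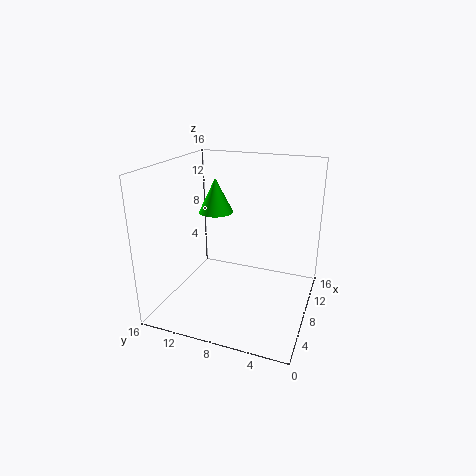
cx = 10; cy = 11.5; cz = 10; h = 4; color = 'lime'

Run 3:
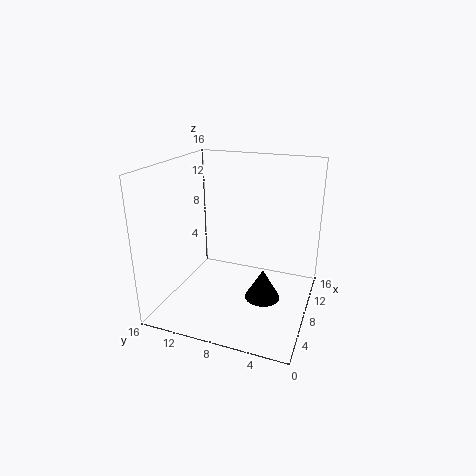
cx = 8; cy = 5; cz = 1; h = 3.5; color = 'black'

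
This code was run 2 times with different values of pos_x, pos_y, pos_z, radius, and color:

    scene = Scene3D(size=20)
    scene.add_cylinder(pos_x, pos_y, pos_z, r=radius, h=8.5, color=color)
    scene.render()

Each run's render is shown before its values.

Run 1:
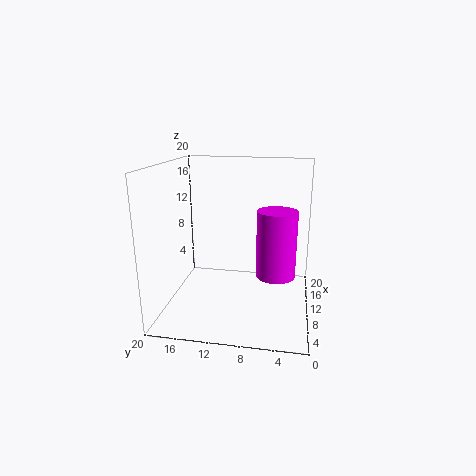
pos_x = 6.5; pos_y = 4.5; pos_z = 6.5; radius = 2.5; color = 'magenta'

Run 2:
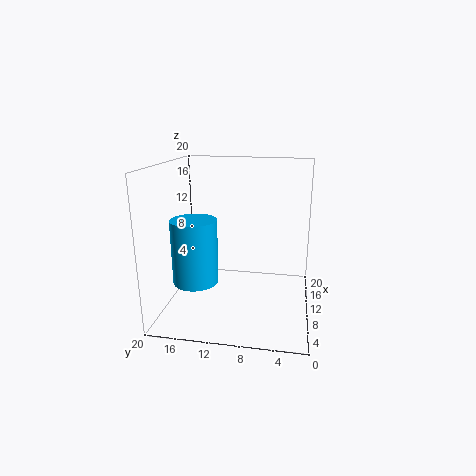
pos_x = 6; pos_y = 15; pos_z = 5; radius = 3; color = 'deepskyblue'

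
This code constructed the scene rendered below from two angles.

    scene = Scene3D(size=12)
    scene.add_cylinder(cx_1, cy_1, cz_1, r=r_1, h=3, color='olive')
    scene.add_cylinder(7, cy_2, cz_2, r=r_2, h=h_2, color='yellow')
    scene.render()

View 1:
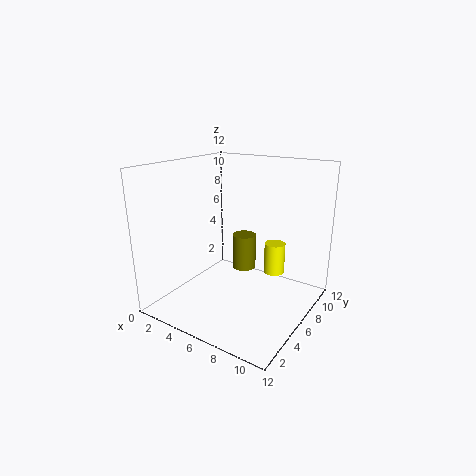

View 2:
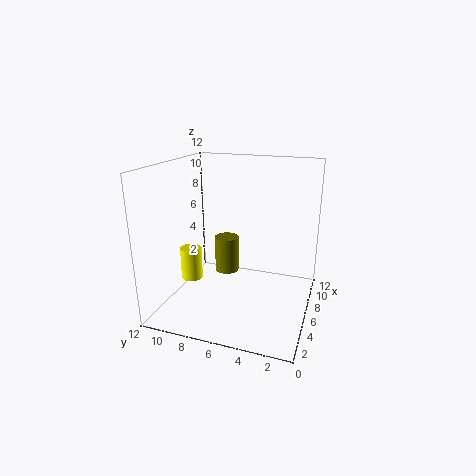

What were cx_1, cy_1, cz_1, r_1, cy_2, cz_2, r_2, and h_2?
cx_1 = 6; cy_1 = 7; cz_1 = 3; r_1 = 1; cy_2 = 11; cz_2 = 1; r_2 = 1; h_2 = 3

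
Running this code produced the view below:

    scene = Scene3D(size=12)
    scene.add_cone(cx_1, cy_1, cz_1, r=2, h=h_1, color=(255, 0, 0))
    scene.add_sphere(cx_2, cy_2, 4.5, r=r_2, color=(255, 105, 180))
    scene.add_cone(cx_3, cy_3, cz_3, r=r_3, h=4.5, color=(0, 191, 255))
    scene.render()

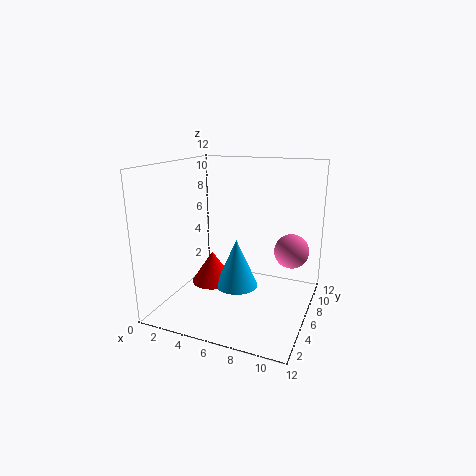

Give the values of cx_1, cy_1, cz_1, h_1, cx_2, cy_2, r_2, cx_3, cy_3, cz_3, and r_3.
cx_1 = 2.5; cy_1 = 8; cz_1 = 0.5; h_1 = 3; cx_2 = 10; cy_2 = 8.5; r_2 = 1.5; cx_3 = 5; cy_3 = 8; cz_3 = 0.5; r_3 = 2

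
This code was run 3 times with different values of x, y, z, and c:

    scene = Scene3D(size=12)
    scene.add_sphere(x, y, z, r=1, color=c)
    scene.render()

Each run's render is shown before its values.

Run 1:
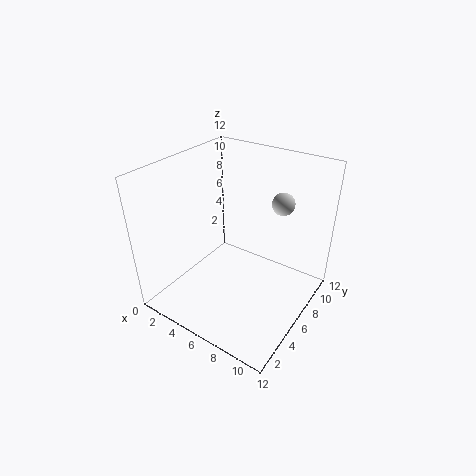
x = 8
y = 10
z = 8
c = 'lightgray'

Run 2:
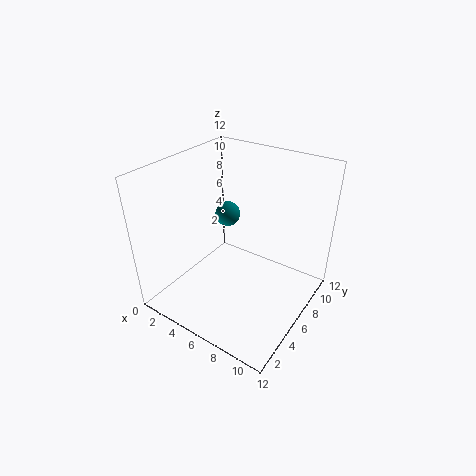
x = 5
y = 6
z = 8
c = 'teal'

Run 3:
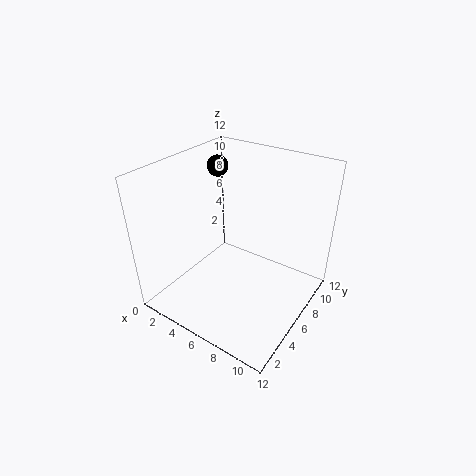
x = 1
y = 10
z = 10
c = 'black'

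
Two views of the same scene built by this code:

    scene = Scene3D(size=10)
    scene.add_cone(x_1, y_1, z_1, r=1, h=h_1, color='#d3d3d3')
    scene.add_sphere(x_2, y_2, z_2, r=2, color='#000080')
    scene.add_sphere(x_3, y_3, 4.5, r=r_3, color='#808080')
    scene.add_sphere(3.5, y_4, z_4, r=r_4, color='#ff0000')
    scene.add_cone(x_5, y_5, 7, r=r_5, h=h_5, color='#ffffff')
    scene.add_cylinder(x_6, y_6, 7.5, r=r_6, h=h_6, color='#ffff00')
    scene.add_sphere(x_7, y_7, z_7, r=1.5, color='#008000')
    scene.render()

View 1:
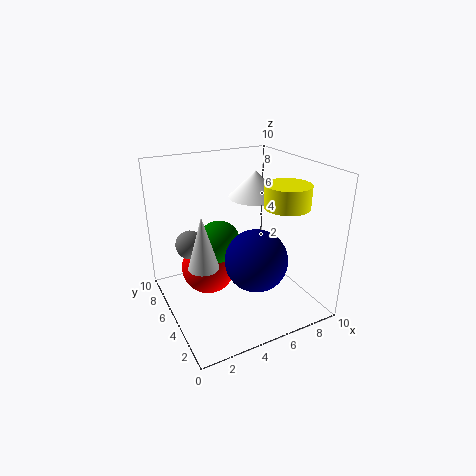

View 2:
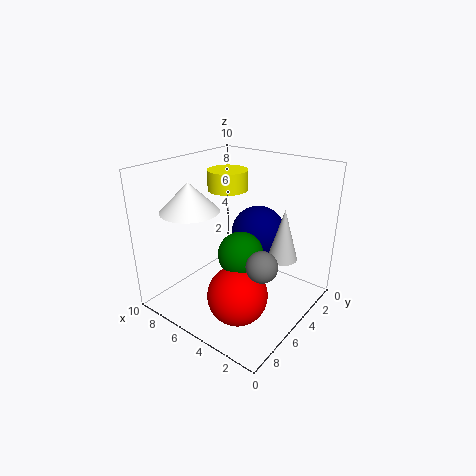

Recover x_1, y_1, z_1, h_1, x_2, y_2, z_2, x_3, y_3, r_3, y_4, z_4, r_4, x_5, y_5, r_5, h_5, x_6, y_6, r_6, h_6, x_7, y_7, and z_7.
x_1 = 2, y_1 = 4, z_1 = 4, h_1 = 3.5, x_2 = 5, y_2 = 2.5, z_2 = 4.5, x_3 = 2, y_3 = 6.5, r_3 = 1, y_4 = 7, z_4 = 2, r_4 = 2, x_5 = 7.5, y_5 = 7, r_5 = 2, h_5 = 2, x_6 = 7.5, y_6 = 3, r_6 = 1.5, h_6 = 1.5, x_7 = 4, y_7 = 6, z_7 = 4.5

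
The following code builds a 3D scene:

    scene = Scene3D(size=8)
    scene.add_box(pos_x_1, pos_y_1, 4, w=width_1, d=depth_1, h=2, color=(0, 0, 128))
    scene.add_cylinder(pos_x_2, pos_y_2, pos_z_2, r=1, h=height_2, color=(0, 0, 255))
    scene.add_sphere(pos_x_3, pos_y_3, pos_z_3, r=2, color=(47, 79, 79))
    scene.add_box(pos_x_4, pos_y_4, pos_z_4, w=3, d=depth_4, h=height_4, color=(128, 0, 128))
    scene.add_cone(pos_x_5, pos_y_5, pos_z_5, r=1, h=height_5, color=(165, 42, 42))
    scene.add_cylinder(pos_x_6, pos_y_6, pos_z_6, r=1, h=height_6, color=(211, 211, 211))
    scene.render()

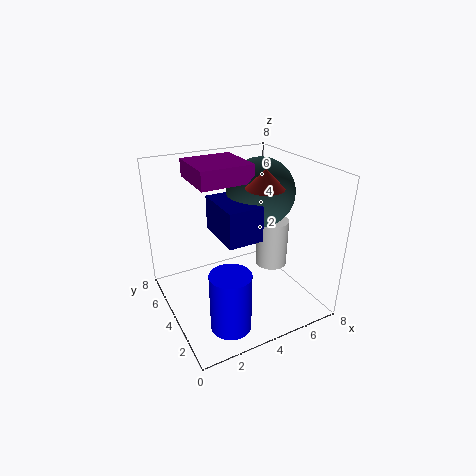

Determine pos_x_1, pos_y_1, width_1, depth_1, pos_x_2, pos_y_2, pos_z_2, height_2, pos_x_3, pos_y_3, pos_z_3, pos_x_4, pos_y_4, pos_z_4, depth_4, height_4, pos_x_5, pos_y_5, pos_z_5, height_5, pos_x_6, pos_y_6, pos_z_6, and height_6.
pos_x_1 = 3; pos_y_1 = 3; width_1 = 2; depth_1 = 3; pos_x_2 = 2; pos_y_2 = 1; pos_z_2 = 1; height_2 = 3; pos_x_3 = 6; pos_y_3 = 5; pos_z_3 = 6; pos_x_4 = 2; pos_y_4 = 4; pos_z_4 = 7; depth_4 = 3; height_4 = 1; pos_x_5 = 5; pos_y_5 = 3; pos_z_5 = 7; height_5 = 1; pos_x_6 = 7; pos_y_6 = 5; pos_z_6 = 1; height_6 = 3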